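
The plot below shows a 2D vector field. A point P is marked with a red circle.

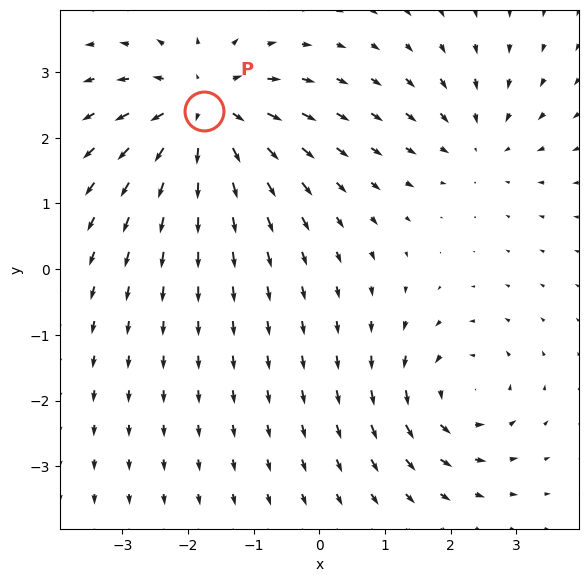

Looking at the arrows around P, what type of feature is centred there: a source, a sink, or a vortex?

source

At P (-1.7, 2.4) the arrows spread outward. Divergence about +5, curl ≈0 — positive divergence with near-zero curl is a source.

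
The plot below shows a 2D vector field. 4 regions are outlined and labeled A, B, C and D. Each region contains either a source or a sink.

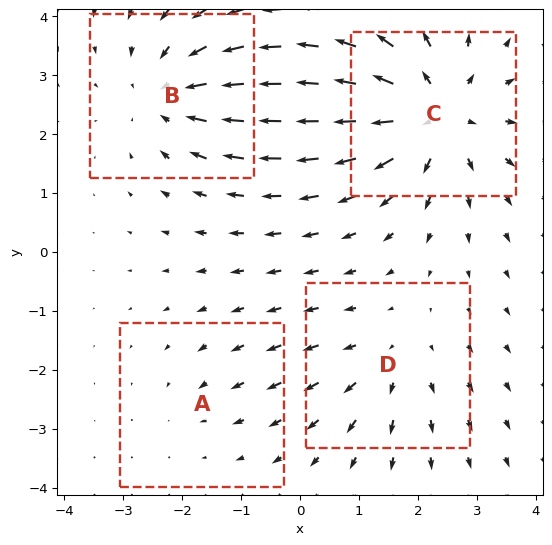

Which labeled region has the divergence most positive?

C

Divergence at each region's feature centre — A: about -1, B: about -4, C: about +5, D: about +3. Region C is most positive.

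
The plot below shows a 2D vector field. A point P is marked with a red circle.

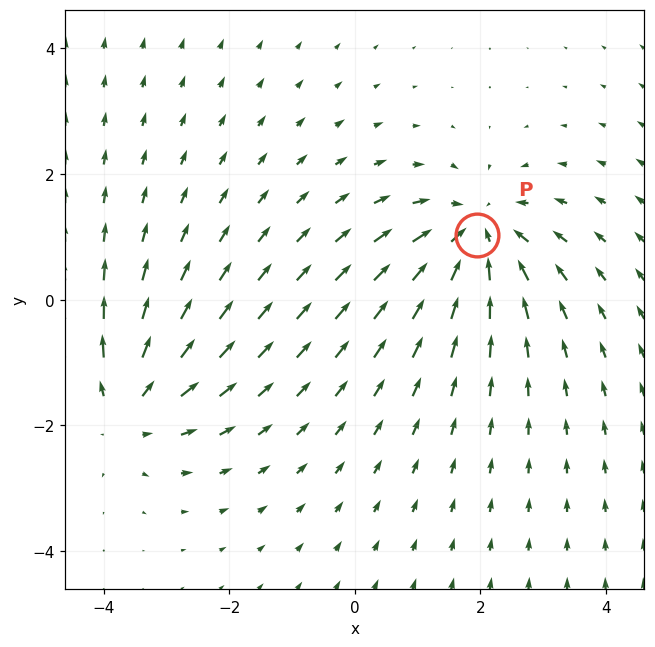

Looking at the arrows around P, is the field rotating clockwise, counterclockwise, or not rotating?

Near P at (1.9, 1.0) the arrows show no circulation. The curl there is ≈0.

not rotating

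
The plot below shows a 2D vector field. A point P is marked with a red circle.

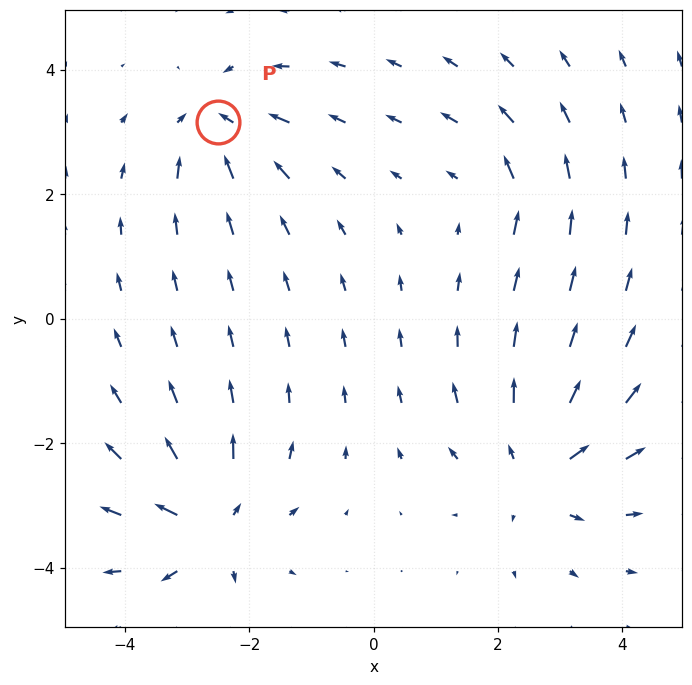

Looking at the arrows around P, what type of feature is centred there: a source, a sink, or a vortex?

sink

At P (-2.5, 3.2) the arrows converge inward. Divergence about -5, curl ≈0 — negative divergence with near-zero curl is a sink.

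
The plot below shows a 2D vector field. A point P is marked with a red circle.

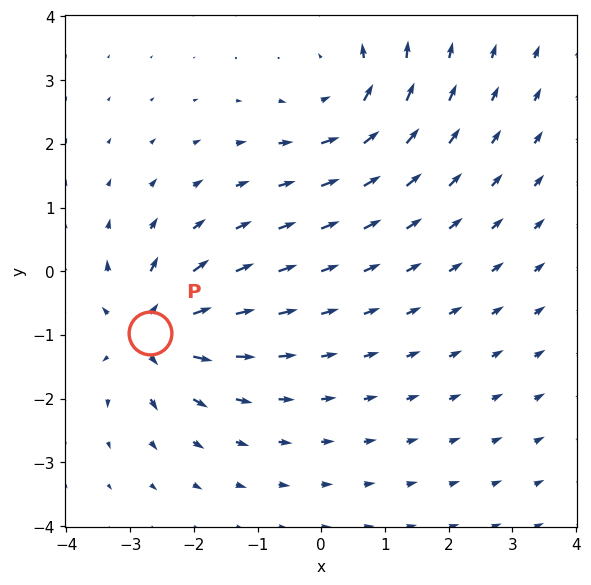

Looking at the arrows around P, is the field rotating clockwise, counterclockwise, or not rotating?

Near P at (-2.7, -1.0) the arrows show no circulation. The curl there is ≈0.

not rotating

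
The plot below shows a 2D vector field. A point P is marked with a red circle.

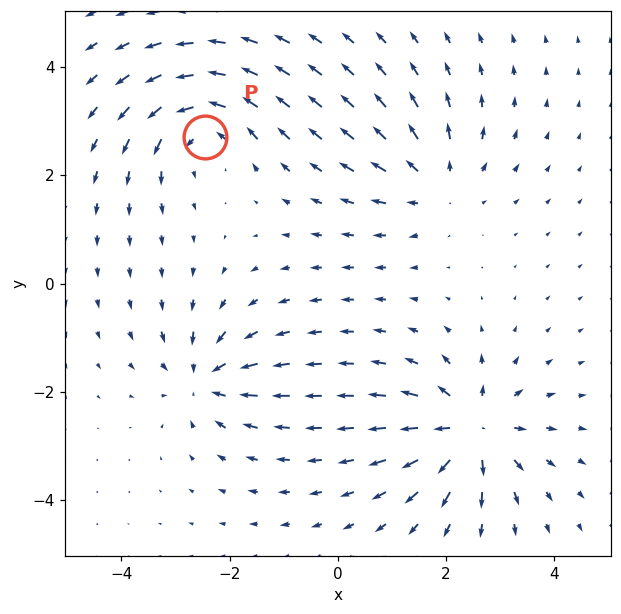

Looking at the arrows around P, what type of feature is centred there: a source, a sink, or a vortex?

At P (-2.5, 2.7) the arrows circulate counterclockwise. Divergence ≈0, curl about +4 — near-zero divergence with nonzero curl is a vortex.

vortex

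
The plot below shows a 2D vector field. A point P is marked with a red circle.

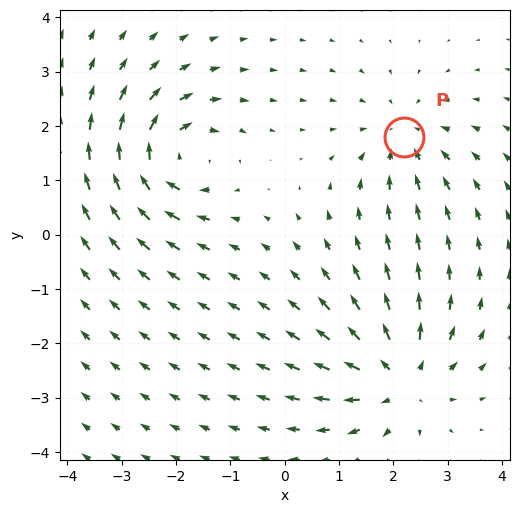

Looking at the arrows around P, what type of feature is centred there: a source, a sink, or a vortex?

sink

At P (2.2, 1.8) the arrows converge inward. Divergence about -3, curl ≈0 — negative divergence with near-zero curl is a sink.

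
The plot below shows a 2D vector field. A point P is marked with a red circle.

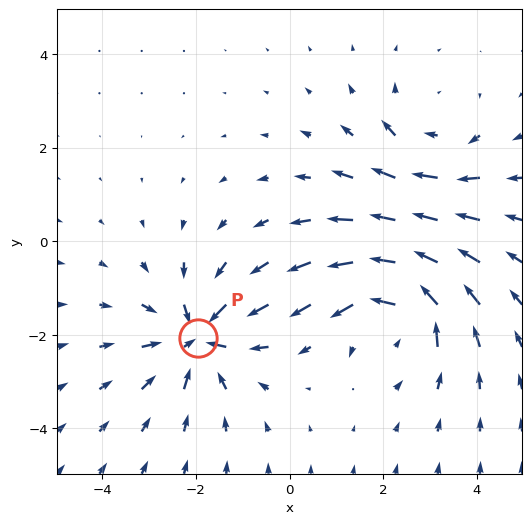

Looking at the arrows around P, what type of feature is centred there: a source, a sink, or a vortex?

At P (-2.0, -2.1) the arrows converge inward. Divergence about -4, curl ≈0 — negative divergence with near-zero curl is a sink.

sink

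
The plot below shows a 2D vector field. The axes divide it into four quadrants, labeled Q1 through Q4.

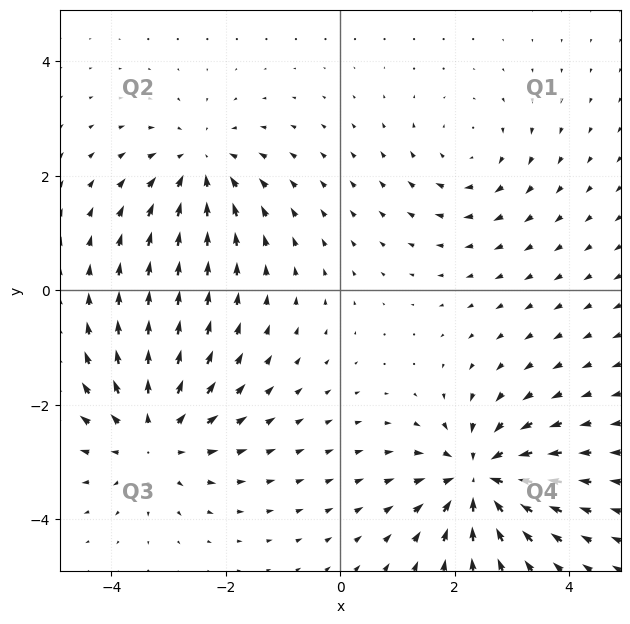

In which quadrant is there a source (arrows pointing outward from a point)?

Q3

The source sits at approximately (-3.3, -2.5), which lies in quadrant Q3. The divergence there is about +4, positive as expected for a source.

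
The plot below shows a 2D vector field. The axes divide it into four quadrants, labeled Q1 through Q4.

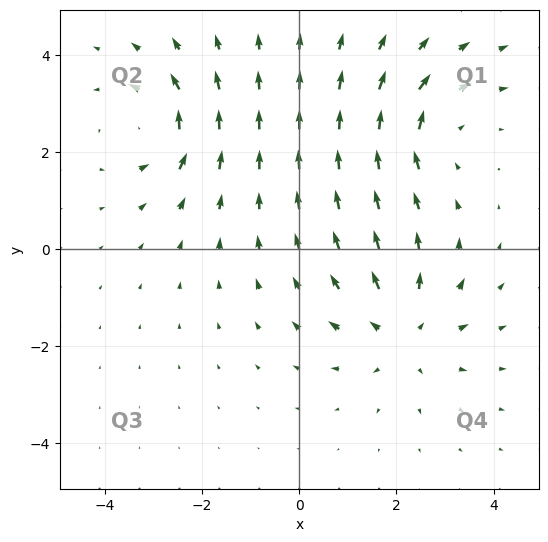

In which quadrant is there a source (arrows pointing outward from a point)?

Q4

The source sits at approximately (2.1, -1.7), which lies in quadrant Q4. The divergence there is about +4, positive as expected for a source.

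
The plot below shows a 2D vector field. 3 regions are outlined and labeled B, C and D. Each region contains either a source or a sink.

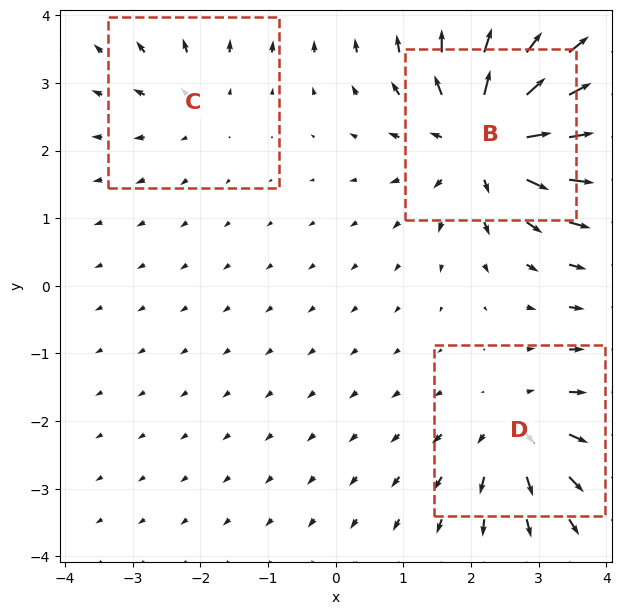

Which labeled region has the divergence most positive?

B

Divergence at each region's feature centre — B: about +6, C: about +2, D: about +3. Region B is most positive.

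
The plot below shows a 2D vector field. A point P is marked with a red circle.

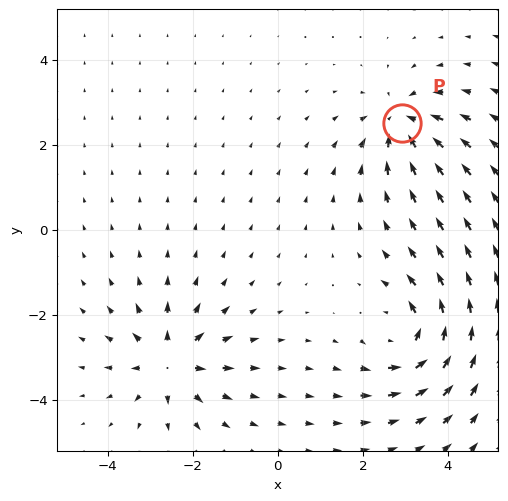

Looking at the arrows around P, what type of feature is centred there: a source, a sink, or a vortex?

sink

At P (2.9, 2.5) the arrows converge inward. Divergence about -4, curl ≈0 — negative divergence with near-zero curl is a sink.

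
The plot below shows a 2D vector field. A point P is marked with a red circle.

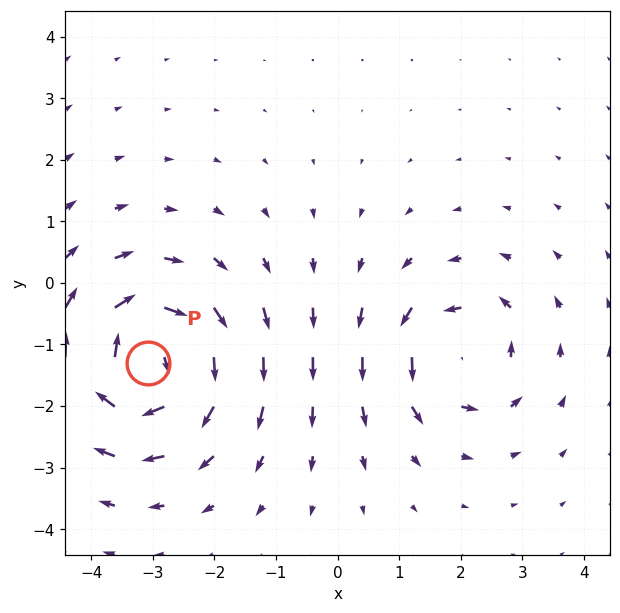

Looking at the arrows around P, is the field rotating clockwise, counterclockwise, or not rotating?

Near P at (-3.1, -1.3) the arrows circulate clockwise. The curl (z-component) there is about -6; negative curl means clockwise rotation.

clockwise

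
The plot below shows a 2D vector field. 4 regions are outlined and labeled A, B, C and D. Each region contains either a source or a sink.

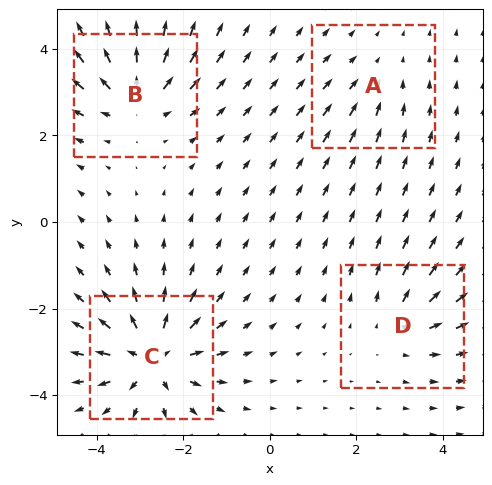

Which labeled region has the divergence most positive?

Divergence at each region's feature centre — A: about -2, B: about +5, C: about +7, D: about +3. Region C is most positive.

C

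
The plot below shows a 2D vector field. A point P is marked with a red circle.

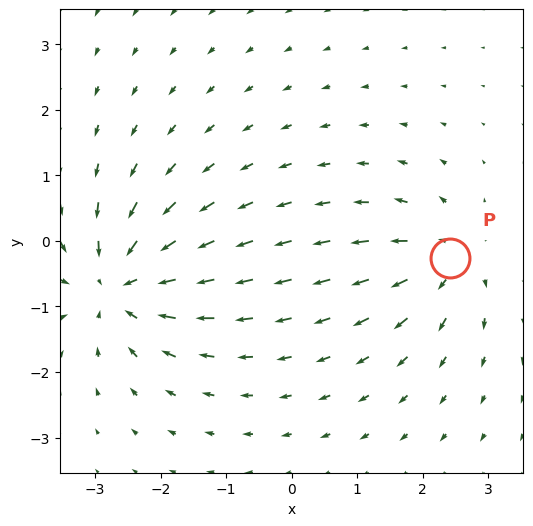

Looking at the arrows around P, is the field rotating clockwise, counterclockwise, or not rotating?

not rotating

Near P at (2.4, -0.3) the arrows show no circulation. The curl there is ≈0.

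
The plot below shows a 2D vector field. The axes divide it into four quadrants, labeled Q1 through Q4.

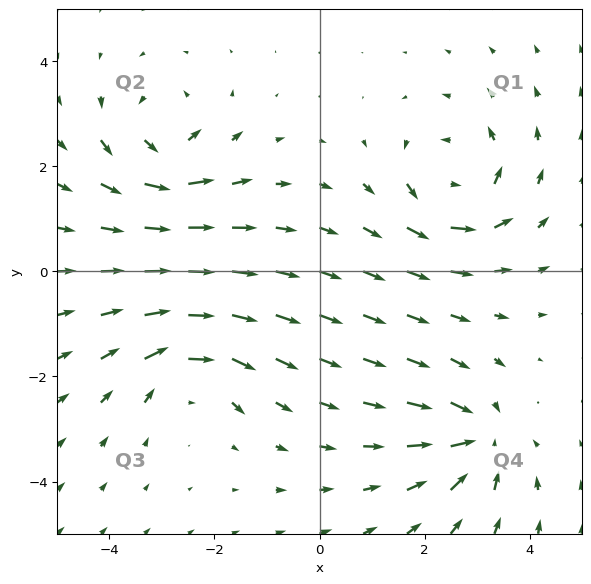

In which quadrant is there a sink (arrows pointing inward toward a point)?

The sink sits at approximately (3.0, -3.2), which lies in quadrant Q4. The divergence there is about -5, negative as expected for a sink.

Q4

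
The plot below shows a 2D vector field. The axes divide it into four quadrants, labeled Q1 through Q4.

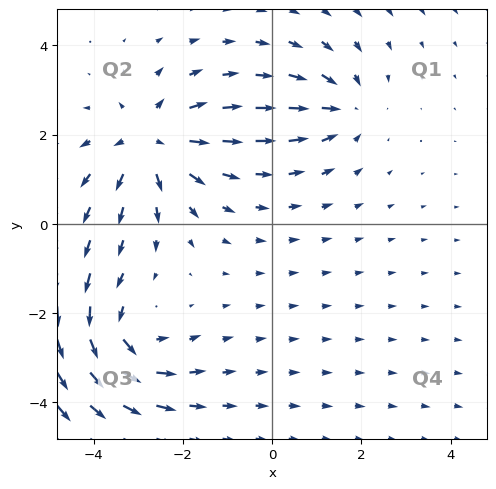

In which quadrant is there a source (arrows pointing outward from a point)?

The source sits at approximately (-2.7, 1.8), which lies in quadrant Q2. The divergence there is about +4, positive as expected for a source.

Q2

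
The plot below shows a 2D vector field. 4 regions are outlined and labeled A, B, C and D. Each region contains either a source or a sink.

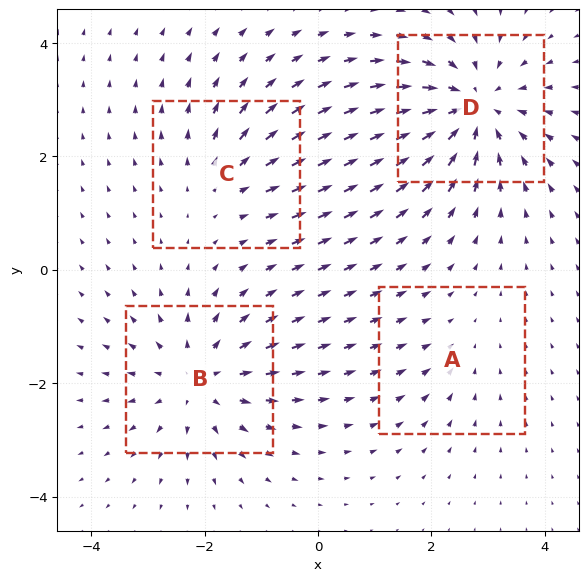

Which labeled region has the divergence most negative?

D

Divergence at each region's feature centre — A: about -2, B: about +5, C: about +3, D: about -6. Region D is most negative.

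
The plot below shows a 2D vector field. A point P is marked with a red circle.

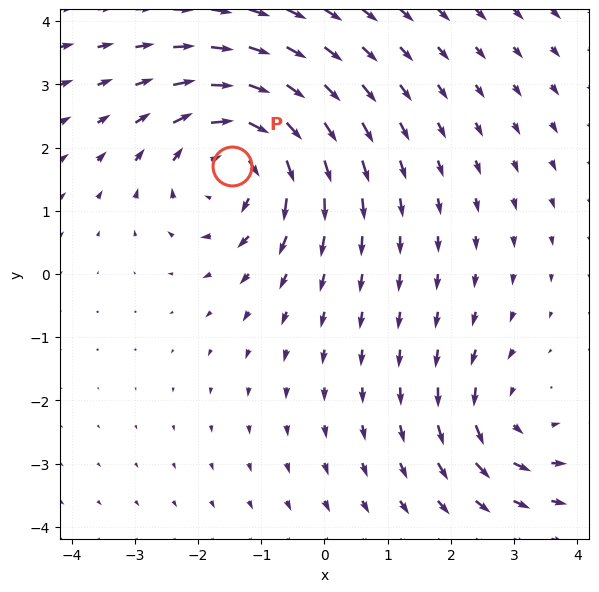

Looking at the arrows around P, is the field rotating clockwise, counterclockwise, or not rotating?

Near P at (-1.5, 1.7) the arrows circulate clockwise. The curl (z-component) there is about -5; negative curl means clockwise rotation.

clockwise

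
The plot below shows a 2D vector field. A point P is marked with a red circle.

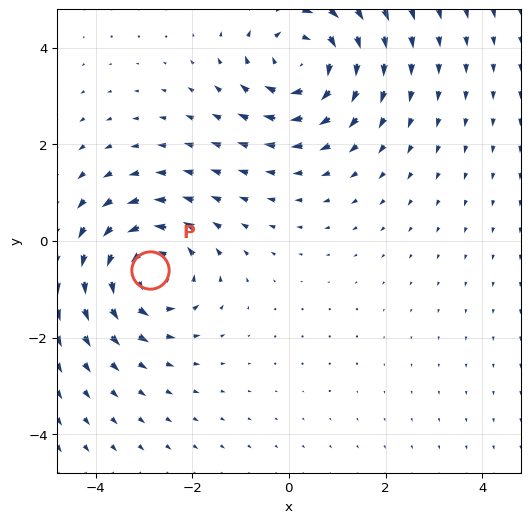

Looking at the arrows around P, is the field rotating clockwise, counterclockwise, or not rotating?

counterclockwise

Near P at (-2.9, -0.6) the arrows circulate counterclockwise. The curl (z-component) there is about +3; positive curl means counterclockwise rotation.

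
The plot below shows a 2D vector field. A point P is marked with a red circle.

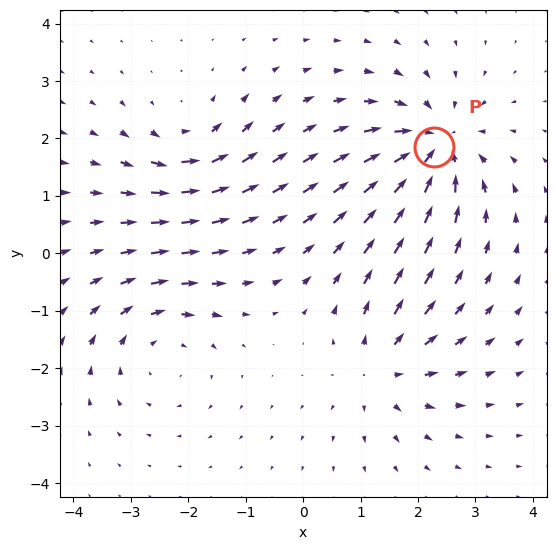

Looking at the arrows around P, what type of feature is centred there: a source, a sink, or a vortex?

sink

At P (2.3, 1.9) the arrows converge inward. Divergence about -6, curl ≈0 — negative divergence with near-zero curl is a sink.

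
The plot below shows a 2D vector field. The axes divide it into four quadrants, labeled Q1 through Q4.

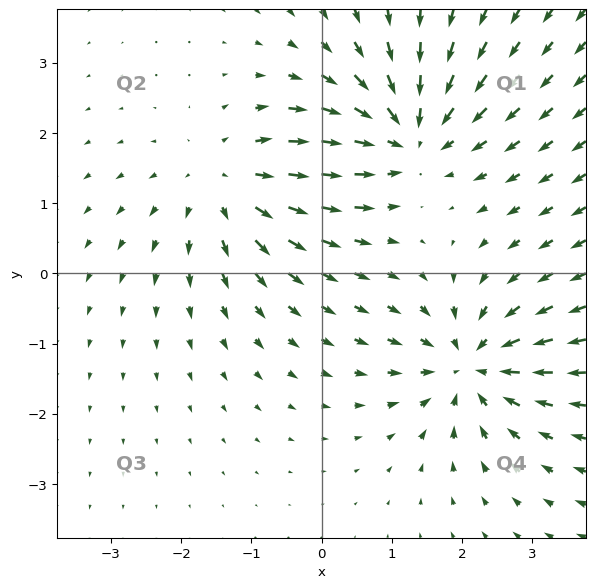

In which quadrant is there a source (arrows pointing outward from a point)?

Q2

The source sits at approximately (-1.3, 1.3), which lies in quadrant Q2. The divergence there is about +4, positive as expected for a source.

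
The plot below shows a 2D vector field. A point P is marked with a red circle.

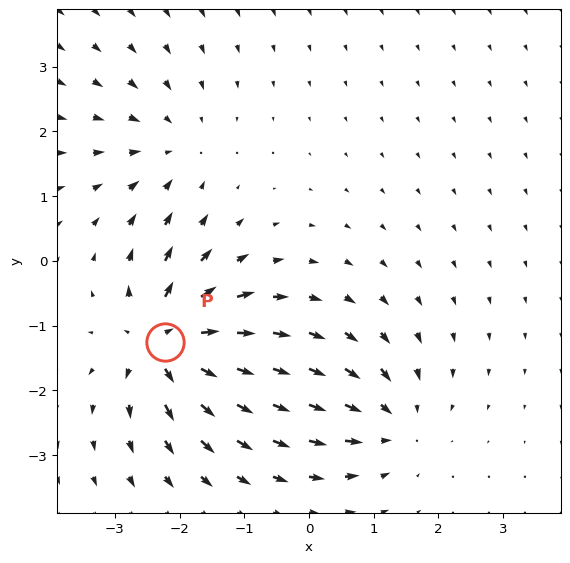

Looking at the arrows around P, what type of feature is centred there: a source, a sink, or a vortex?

At P (-2.2, -1.3) the arrows spread outward. Divergence about +7, curl ≈0 — positive divergence with near-zero curl is a source.

source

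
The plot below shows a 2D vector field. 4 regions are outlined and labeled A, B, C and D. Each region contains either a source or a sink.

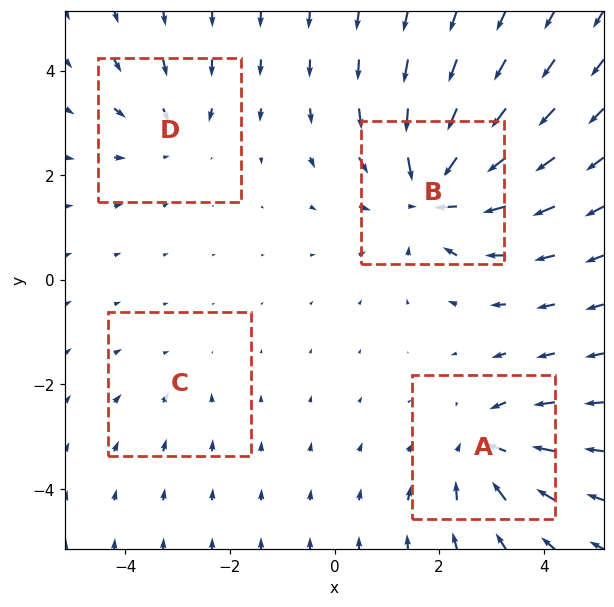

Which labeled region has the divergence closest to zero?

Divergence at each region's feature centre — A: about -5, B: about -8, C: about -2, D: about -3. Region C is closest to zero.

C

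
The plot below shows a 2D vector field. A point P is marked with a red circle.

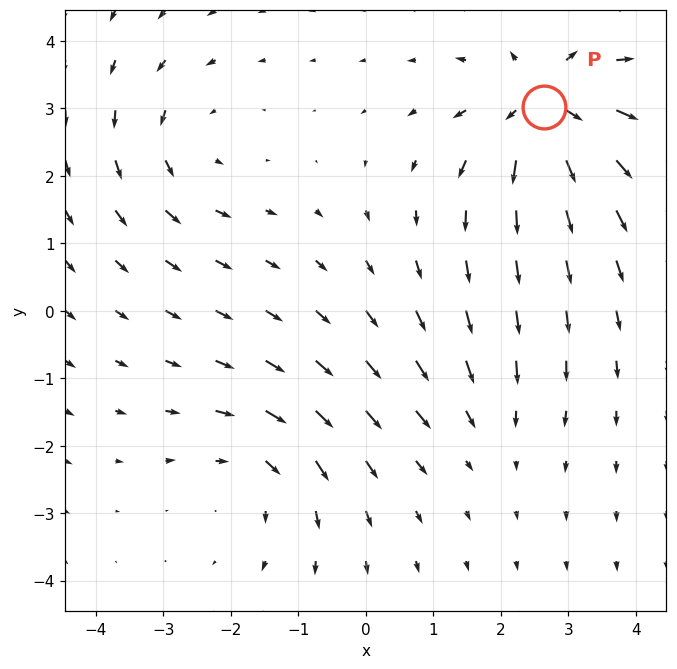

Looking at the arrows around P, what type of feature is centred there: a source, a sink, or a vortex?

source

At P (2.6, 3.0) the arrows spread outward. Divergence about +6, curl ≈0 — positive divergence with near-zero curl is a source.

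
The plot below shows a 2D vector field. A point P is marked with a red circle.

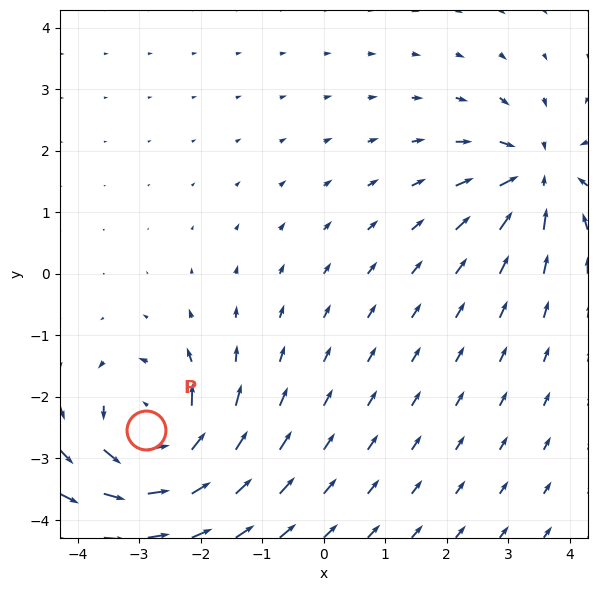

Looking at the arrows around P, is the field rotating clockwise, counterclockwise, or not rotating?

counterclockwise

Near P at (-2.9, -2.5) the arrows circulate counterclockwise. The curl (z-component) there is about +6; positive curl means counterclockwise rotation.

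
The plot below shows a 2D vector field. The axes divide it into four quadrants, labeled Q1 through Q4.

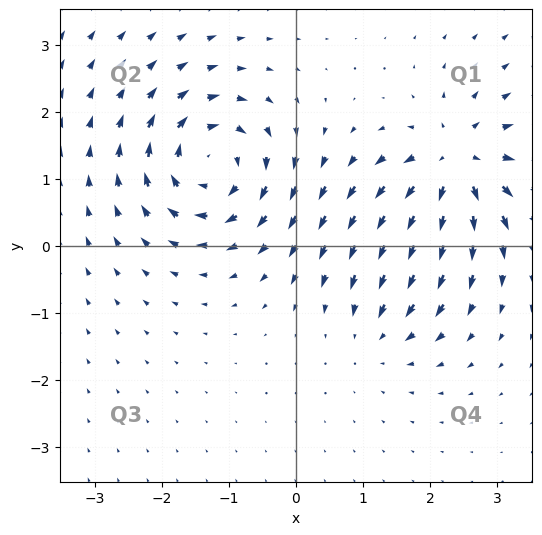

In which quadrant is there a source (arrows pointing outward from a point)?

Q1

The source sits at approximately (2.4, 1.2), which lies in quadrant Q1. The divergence there is about +6, positive as expected for a source.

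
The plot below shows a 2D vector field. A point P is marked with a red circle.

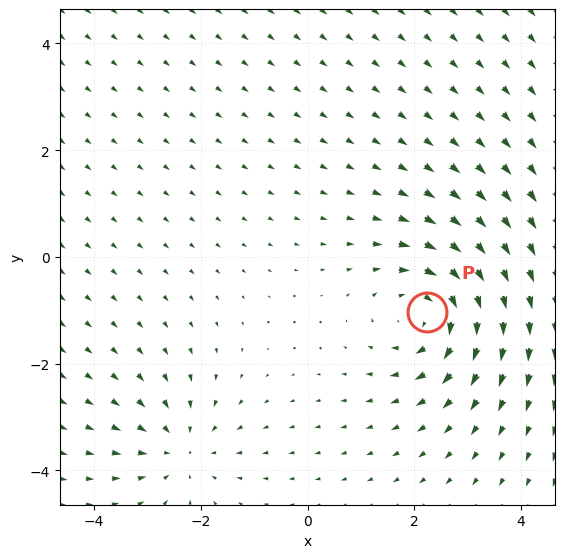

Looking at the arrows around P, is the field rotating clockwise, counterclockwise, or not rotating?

Near P at (2.2, -1.0) the arrows circulate clockwise. The curl (z-component) there is about -4; negative curl means clockwise rotation.

clockwise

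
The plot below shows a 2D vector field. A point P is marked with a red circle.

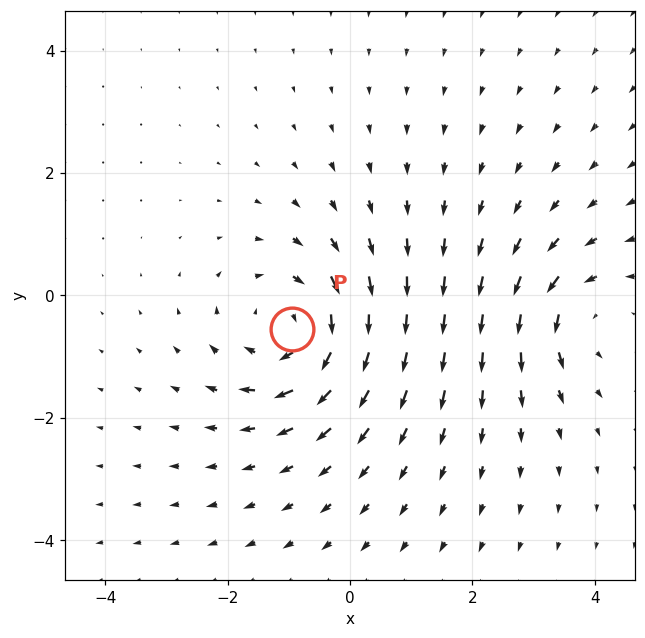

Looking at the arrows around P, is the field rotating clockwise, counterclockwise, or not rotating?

Near P at (-0.9, -0.5) the arrows circulate clockwise. The curl (z-component) there is about -4; negative curl means clockwise rotation.

clockwise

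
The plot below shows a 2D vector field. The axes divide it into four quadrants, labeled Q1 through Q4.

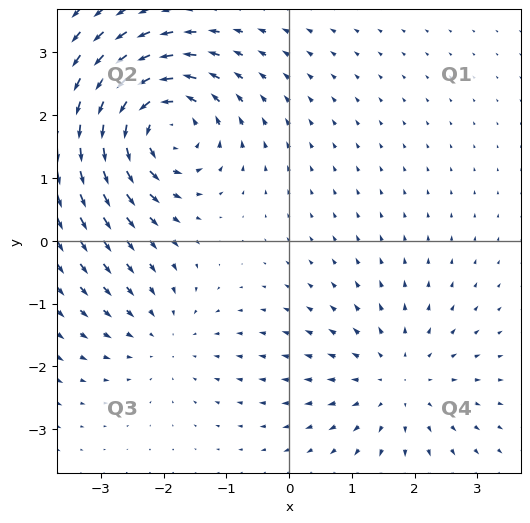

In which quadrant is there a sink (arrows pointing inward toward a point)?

Q3

The sink sits at approximately (-2.0, -1.5), which lies in quadrant Q3. The divergence there is about -2, negative as expected for a sink.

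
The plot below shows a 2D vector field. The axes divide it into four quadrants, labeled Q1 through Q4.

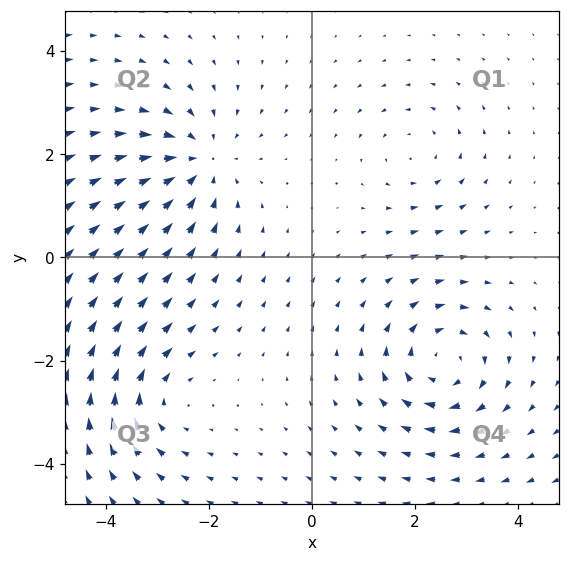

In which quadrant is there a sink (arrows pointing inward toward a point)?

The sink sits at approximately (-2.2, 1.8), which lies in quadrant Q2. The divergence there is about -4, negative as expected for a sink.

Q2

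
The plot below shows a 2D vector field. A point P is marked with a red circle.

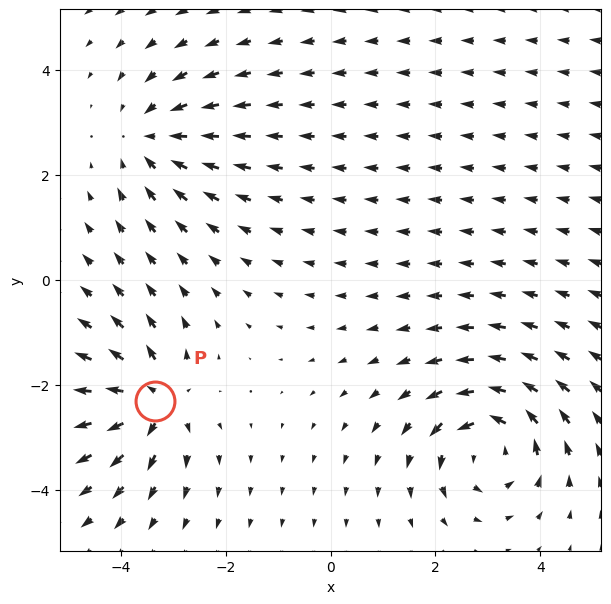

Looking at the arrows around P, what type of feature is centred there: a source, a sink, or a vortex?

At P (-3.3, -2.3) the arrows spread outward. Divergence about +5, curl ≈0 — positive divergence with near-zero curl is a source.

source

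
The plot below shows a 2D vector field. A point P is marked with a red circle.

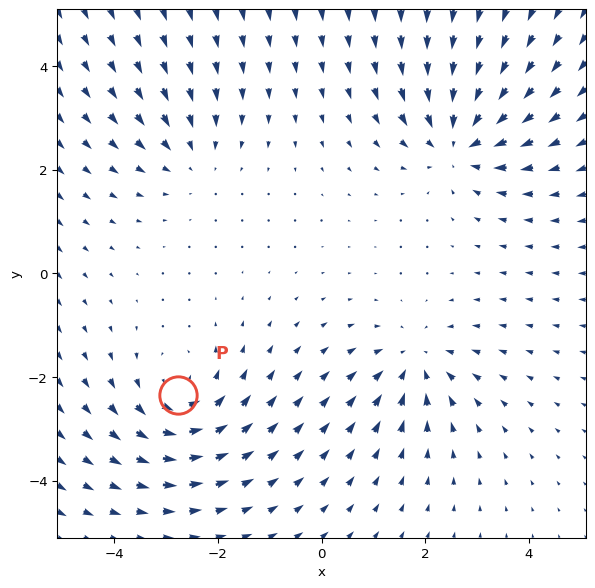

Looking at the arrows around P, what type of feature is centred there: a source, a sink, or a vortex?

At P (-2.8, -2.3) the arrows circulate counterclockwise. Divergence ≈0, curl about +4 — near-zero divergence with nonzero curl is a vortex.

vortex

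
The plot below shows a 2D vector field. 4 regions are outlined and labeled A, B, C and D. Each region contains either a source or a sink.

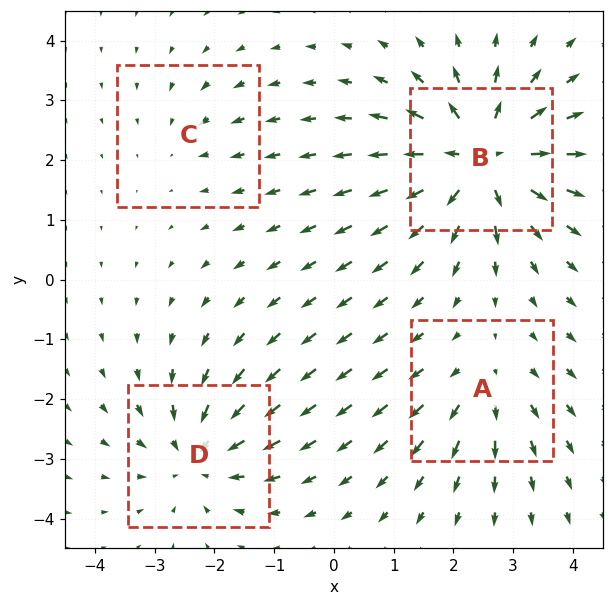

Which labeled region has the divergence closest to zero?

Divergence at each region's feature centre — A: about +3, B: about +7, C: about -2, D: about -5. Region C is closest to zero.

C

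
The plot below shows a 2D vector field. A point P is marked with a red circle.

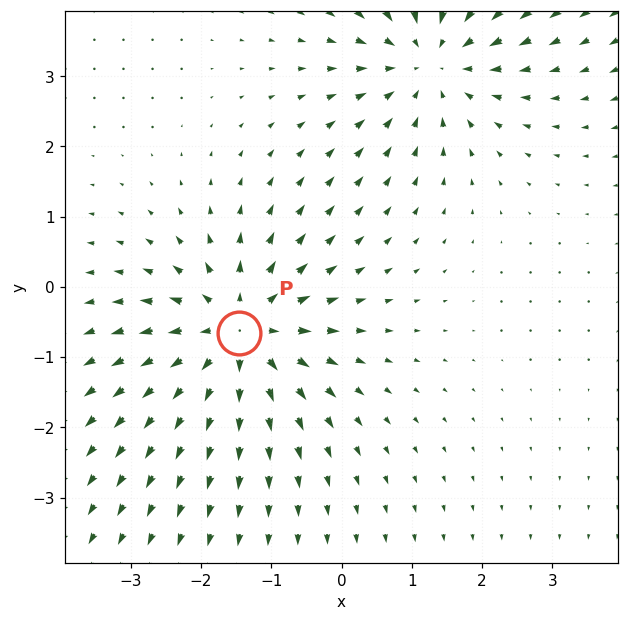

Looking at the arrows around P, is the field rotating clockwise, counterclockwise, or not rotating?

Near P at (-1.5, -0.7) the arrows show no circulation. The curl there is ≈0.

not rotating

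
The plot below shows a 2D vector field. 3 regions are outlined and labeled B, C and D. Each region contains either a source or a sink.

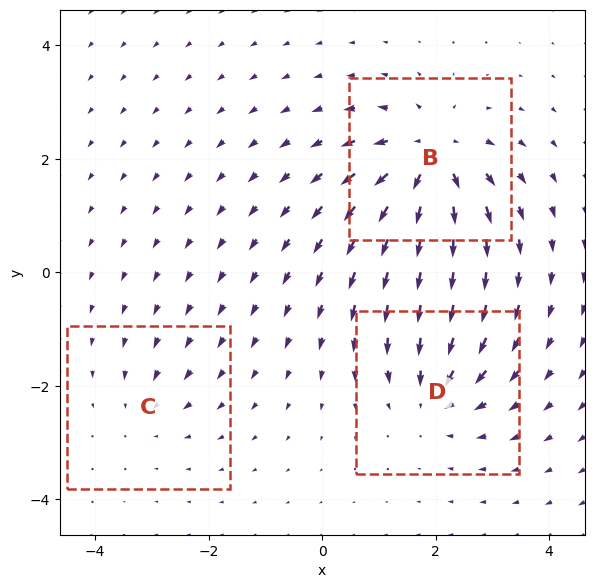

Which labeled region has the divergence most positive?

Divergence at each region's feature centre — B: about +6, C: about -2, D: about -4. Region B is most positive.

B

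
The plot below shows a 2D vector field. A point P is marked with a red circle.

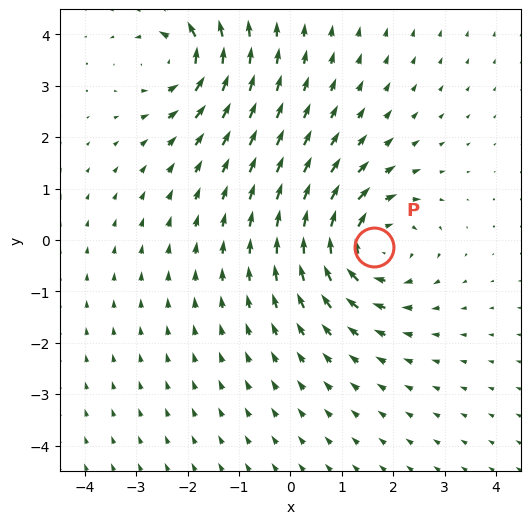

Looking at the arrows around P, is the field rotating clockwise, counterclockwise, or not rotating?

clockwise

Near P at (1.6, -0.1) the arrows circulate clockwise. The curl (z-component) there is about -5; negative curl means clockwise rotation.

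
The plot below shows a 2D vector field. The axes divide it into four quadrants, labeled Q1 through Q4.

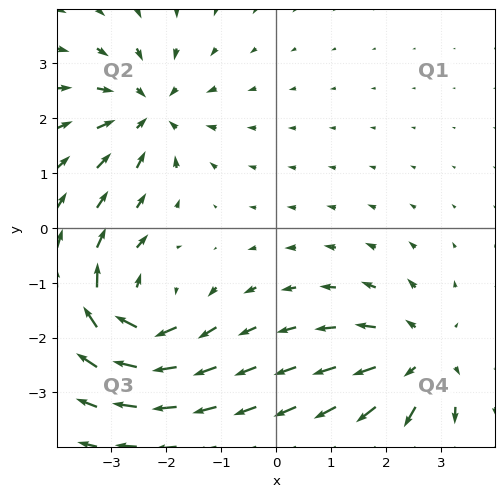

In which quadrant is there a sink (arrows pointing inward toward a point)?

Q2

The sink sits at approximately (-2.3, 2.1), which lies in quadrant Q2. The divergence there is about -4, negative as expected for a sink.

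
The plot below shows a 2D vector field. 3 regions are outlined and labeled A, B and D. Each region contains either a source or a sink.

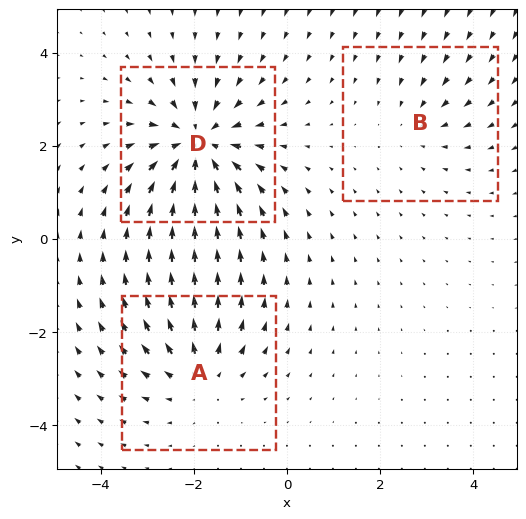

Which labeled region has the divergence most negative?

D

Divergence at each region's feature centre — A: about +3, B: about -2, D: about -4. Region D is most negative.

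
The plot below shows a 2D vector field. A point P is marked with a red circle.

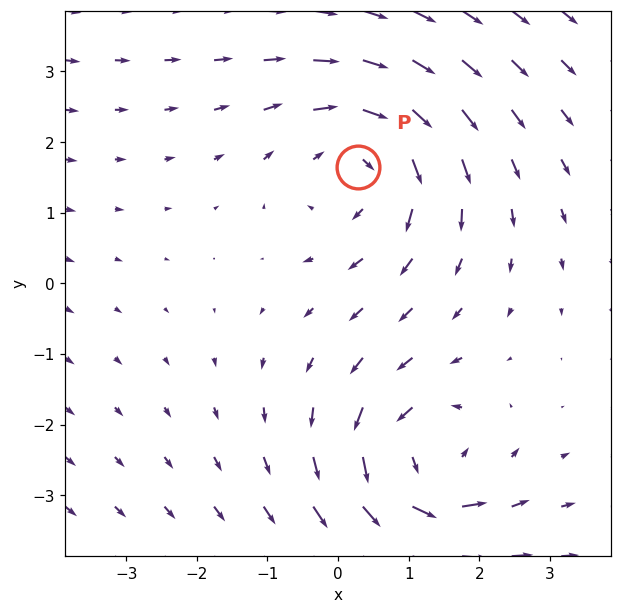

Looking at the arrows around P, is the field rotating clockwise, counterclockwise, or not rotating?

Near P at (0.3, 1.6) the arrows circulate clockwise. The curl (z-component) there is about -3; negative curl means clockwise rotation.

clockwise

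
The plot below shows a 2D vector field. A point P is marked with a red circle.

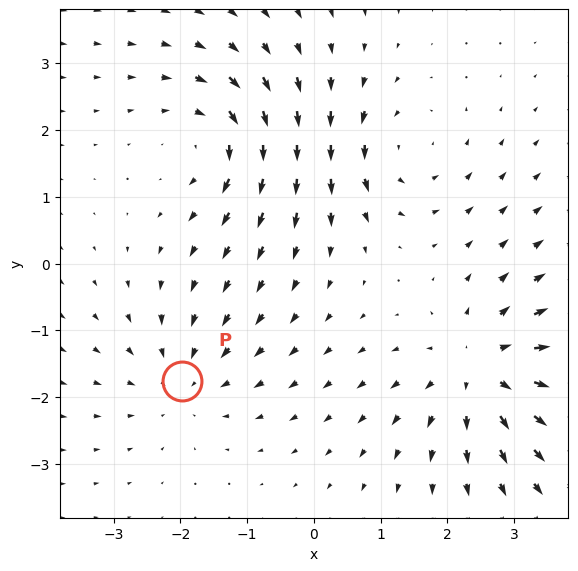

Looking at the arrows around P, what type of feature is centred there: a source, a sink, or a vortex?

At P (-2.0, -1.8) the arrows converge inward. Divergence about -3, curl ≈0 — negative divergence with near-zero curl is a sink.

sink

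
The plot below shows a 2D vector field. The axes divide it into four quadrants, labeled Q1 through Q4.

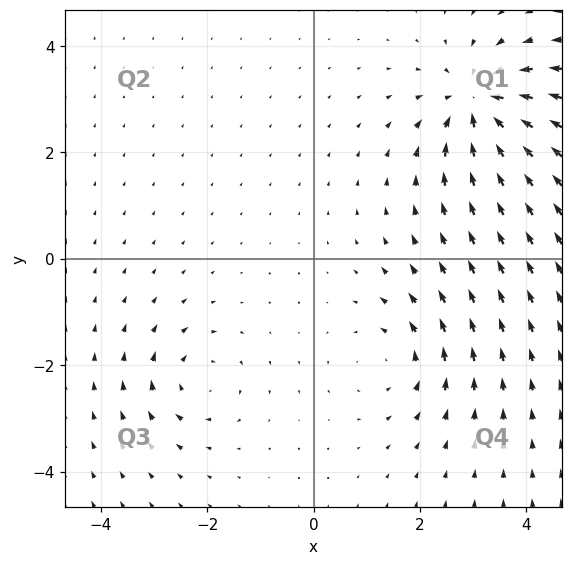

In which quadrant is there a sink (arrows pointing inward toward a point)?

The sink sits at approximately (3.1, 2.9), which lies in quadrant Q1. The divergence there is about -6, negative as expected for a sink.

Q1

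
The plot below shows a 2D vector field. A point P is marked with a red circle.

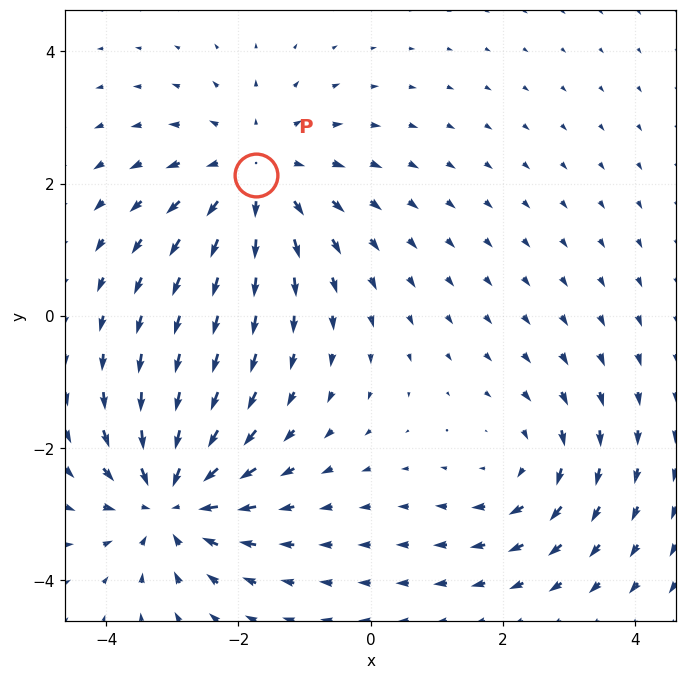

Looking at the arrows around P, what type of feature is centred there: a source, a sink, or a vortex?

At P (-1.7, 2.1) the arrows spread outward. Divergence about +4, curl ≈0 — positive divergence with near-zero curl is a source.

source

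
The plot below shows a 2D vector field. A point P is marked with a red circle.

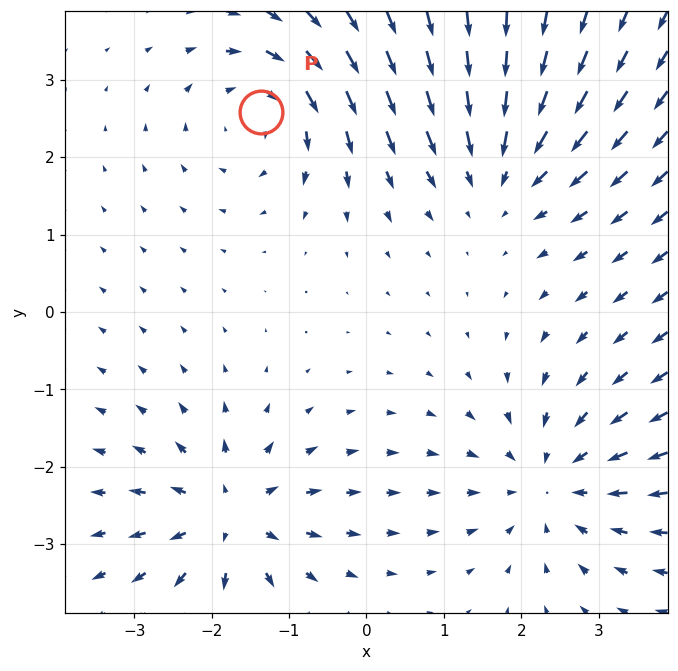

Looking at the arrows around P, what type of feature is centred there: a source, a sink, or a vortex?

At P (-1.4, 2.6) the arrows circulate clockwise. Divergence ≈0, curl about -5 — near-zero divergence with nonzero curl is a vortex.

vortex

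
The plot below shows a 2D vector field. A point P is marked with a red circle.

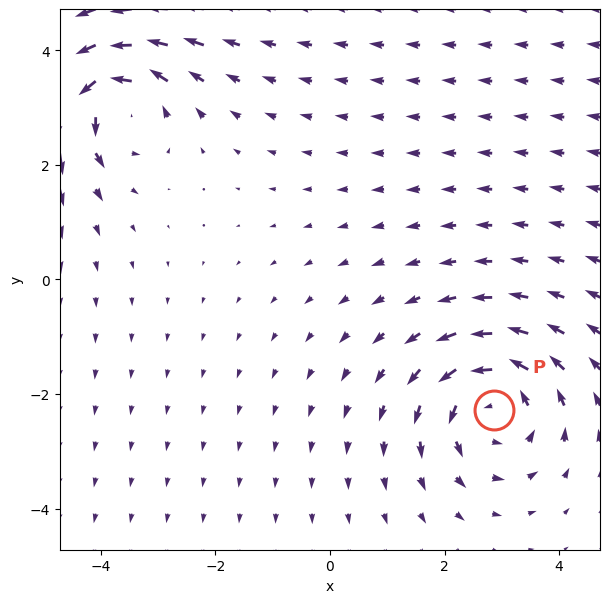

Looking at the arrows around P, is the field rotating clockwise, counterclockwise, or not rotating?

counterclockwise

Near P at (2.9, -2.3) the arrows circulate counterclockwise. The curl (z-component) there is about +3; positive curl means counterclockwise rotation.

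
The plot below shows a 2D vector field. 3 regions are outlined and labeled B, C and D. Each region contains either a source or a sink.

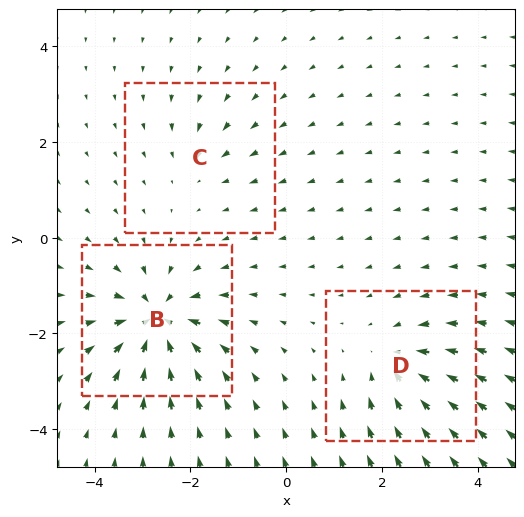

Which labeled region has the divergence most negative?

Divergence at each region's feature centre — B: about -7, C: about -2, D: about -4. Region B is most negative.

B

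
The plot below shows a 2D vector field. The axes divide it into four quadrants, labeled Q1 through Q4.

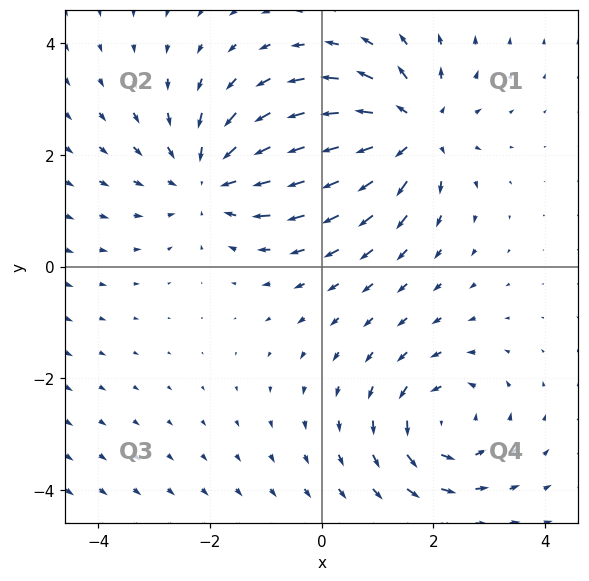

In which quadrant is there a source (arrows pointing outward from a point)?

The source sits at approximately (1.6, 2.4), which lies in quadrant Q1. The divergence there is about +5, positive as expected for a source.

Q1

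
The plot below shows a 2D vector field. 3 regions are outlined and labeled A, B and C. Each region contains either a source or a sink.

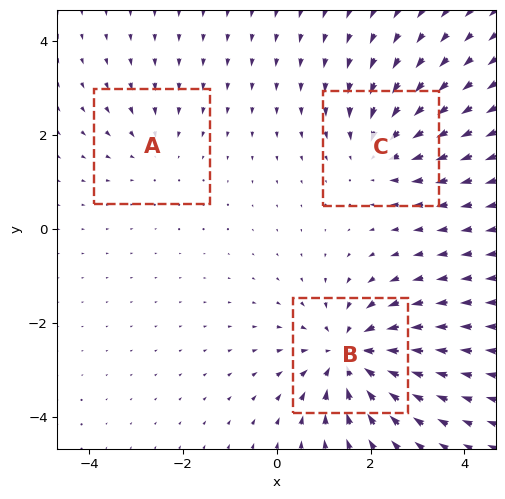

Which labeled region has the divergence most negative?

B

Divergence at each region's feature centre — A: about -2, B: about -5, C: about -3. Region B is most negative.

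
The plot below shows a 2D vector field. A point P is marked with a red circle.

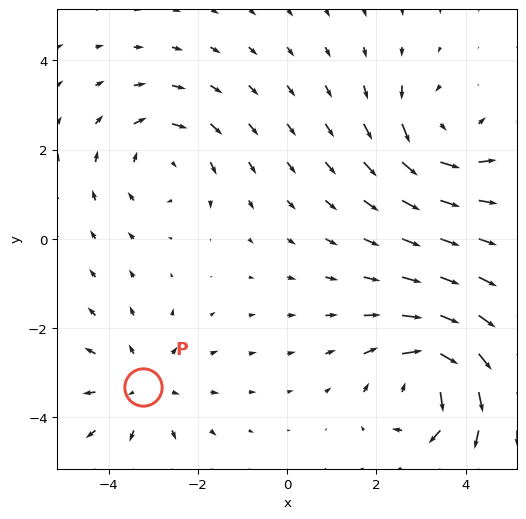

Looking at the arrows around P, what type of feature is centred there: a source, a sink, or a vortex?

At P (-3.2, -3.3) the arrows spread outward. Divergence about +3, curl ≈0 — positive divergence with near-zero curl is a source.

source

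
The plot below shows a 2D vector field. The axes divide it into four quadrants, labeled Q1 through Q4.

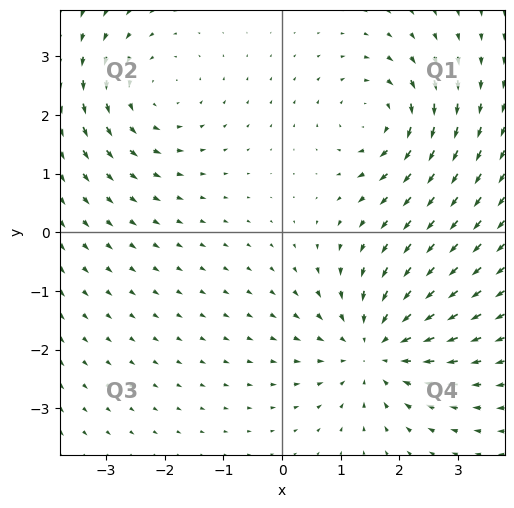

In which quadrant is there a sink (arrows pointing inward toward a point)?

The sink sits at approximately (1.6, -2.0), which lies in quadrant Q4. The divergence there is about -5, negative as expected for a sink.

Q4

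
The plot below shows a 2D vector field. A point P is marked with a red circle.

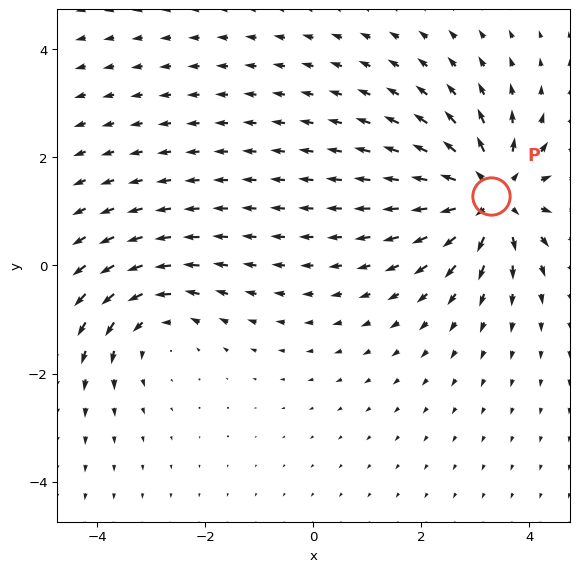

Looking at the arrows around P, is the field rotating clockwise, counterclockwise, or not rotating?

Near P at (3.3, 1.3) the arrows show no circulation. The curl there is ≈0.

not rotating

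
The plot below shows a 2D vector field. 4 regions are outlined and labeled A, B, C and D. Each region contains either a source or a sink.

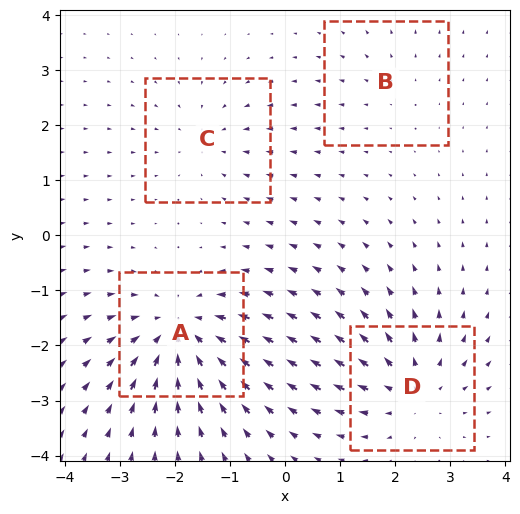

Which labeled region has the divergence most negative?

A

Divergence at each region's feature centre — A: about -6, B: about +2, C: about -3, D: about +5. Region A is most negative.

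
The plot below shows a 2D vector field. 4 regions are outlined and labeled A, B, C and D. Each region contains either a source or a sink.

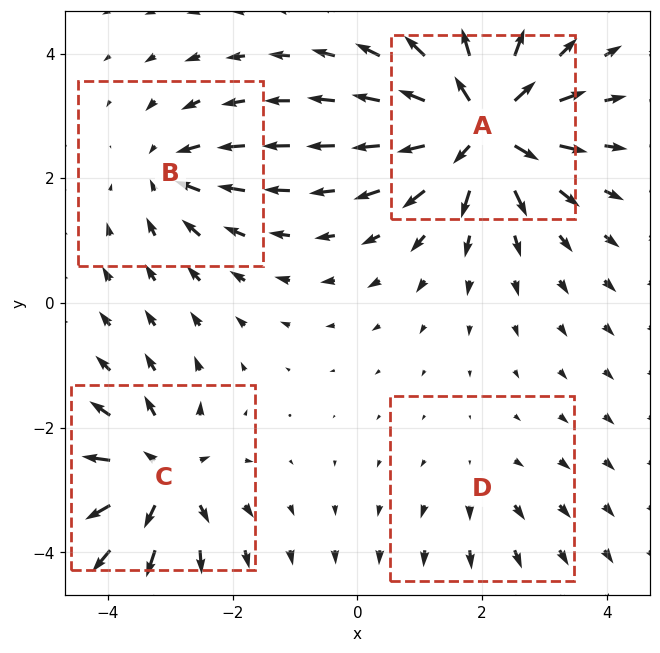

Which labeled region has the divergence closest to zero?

Divergence at each region's feature centre — A: about +9, B: about -4, C: about +6, D: about +2. Region D is closest to zero.

D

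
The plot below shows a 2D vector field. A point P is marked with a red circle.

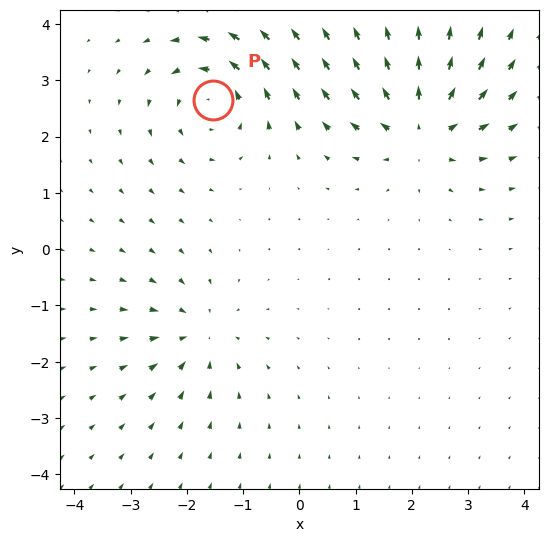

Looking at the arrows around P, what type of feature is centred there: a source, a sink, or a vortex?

vortex

At P (-1.5, 2.6) the arrows circulate counterclockwise. Divergence ≈0, curl about +5 — near-zero divergence with nonzero curl is a vortex.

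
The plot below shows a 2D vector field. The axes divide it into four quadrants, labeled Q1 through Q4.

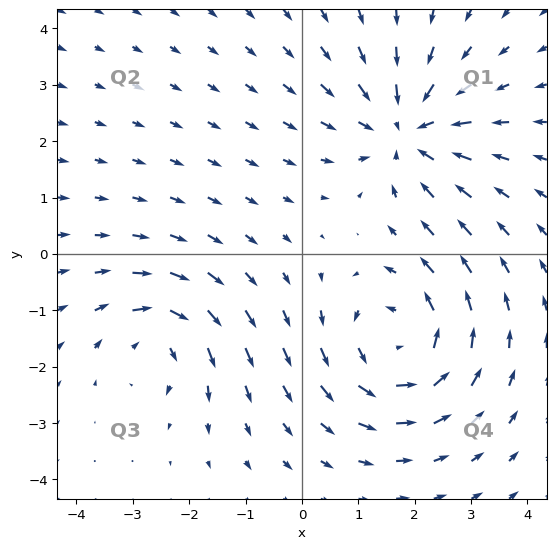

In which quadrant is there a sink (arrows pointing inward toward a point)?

The sink sits at approximately (1.9, 2.2), which lies in quadrant Q1. The divergence there is about -4, negative as expected for a sink.

Q1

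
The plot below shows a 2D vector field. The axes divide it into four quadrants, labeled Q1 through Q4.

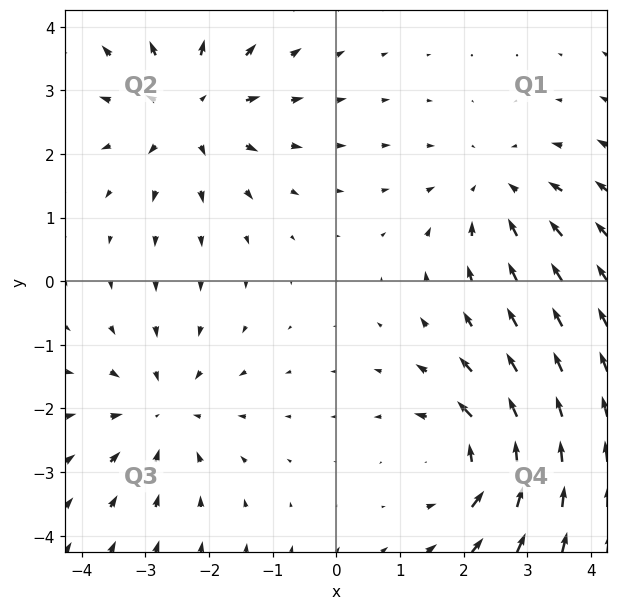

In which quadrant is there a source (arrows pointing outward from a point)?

Q2

The source sits at approximately (-2.3, 2.7), which lies in quadrant Q2. The divergence there is about +4, positive as expected for a source.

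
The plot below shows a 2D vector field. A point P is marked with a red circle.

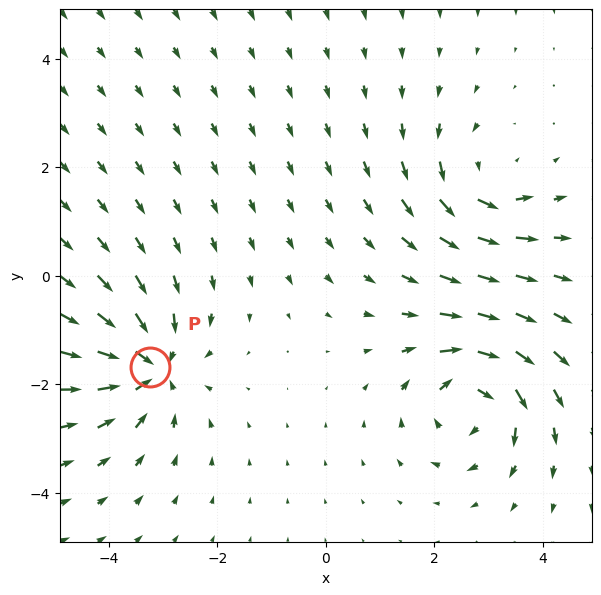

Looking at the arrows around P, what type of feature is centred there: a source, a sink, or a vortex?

At P (-3.2, -1.7) the arrows converge inward. Divergence about -5, curl ≈0 — negative divergence with near-zero curl is a sink.

sink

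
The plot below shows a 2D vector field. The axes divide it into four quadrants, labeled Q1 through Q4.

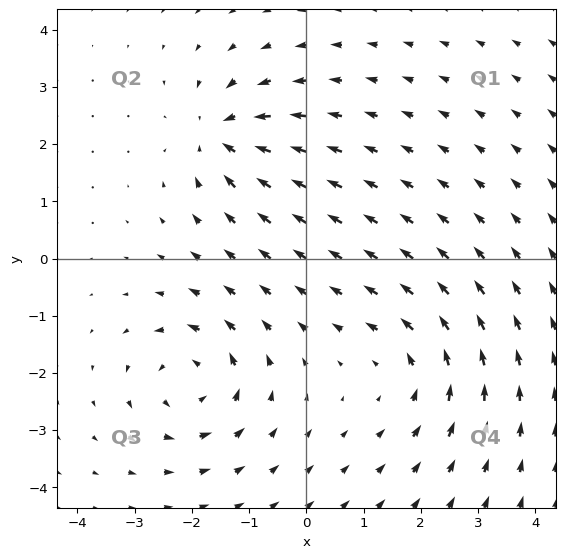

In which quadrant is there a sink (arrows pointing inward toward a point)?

Q2

The sink sits at approximately (-1.5, 2.2), which lies in quadrant Q2. The divergence there is about -6, negative as expected for a sink.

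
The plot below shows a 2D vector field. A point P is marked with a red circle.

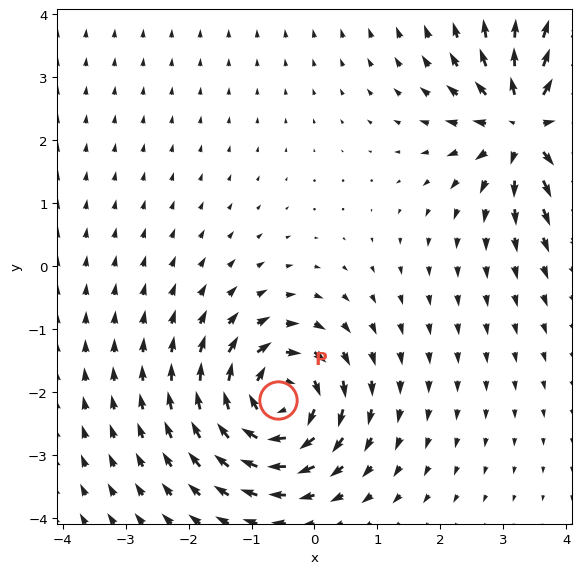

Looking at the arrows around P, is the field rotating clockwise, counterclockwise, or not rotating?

clockwise

Near P at (-0.6, -2.1) the arrows circulate clockwise. The curl (z-component) there is about -4; negative curl means clockwise rotation.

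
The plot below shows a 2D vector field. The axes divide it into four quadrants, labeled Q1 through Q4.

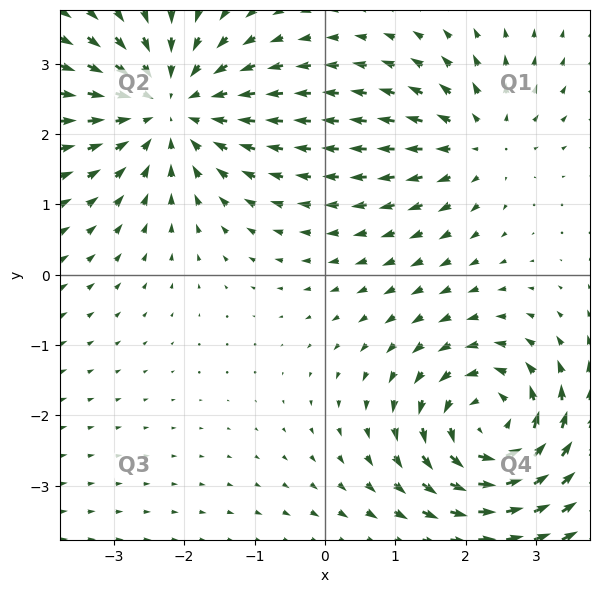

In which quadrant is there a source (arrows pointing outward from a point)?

Q1

The source sits at approximately (2.2, 1.9), which lies in quadrant Q1. The divergence there is about +3, positive as expected for a source.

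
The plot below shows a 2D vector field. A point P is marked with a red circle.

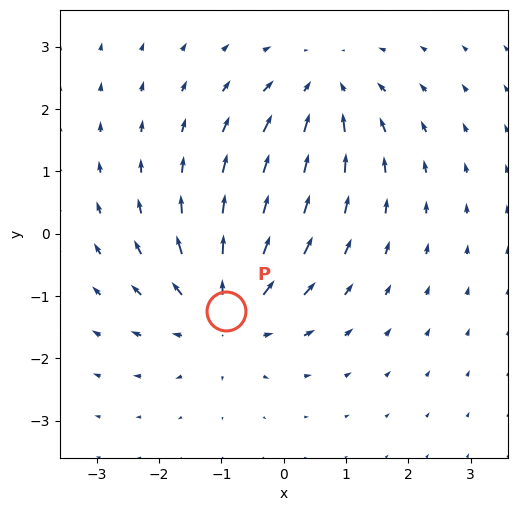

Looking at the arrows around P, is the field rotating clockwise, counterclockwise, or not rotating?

not rotating

Near P at (-0.9, -1.2) the arrows show no circulation. The curl there is ≈0.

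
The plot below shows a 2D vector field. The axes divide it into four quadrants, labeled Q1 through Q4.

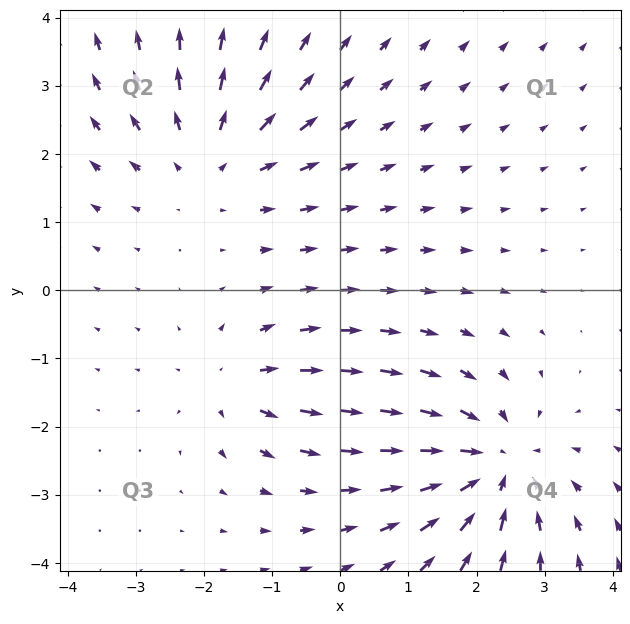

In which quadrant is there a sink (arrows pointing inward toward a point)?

The sink sits at approximately (2.3, -2.6), which lies in quadrant Q4. The divergence there is about -5, negative as expected for a sink.

Q4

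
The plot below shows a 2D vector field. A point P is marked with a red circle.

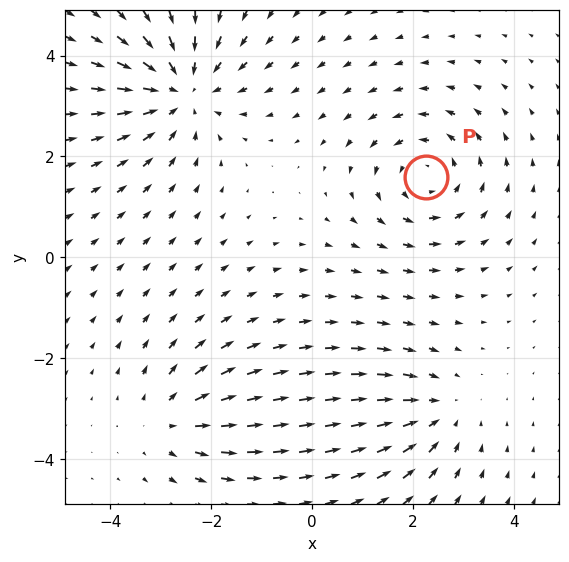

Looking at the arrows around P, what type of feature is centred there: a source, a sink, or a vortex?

vortex

At P (2.3, 1.6) the arrows circulate counterclockwise. Divergence ≈0, curl about +4 — near-zero divergence with nonzero curl is a vortex.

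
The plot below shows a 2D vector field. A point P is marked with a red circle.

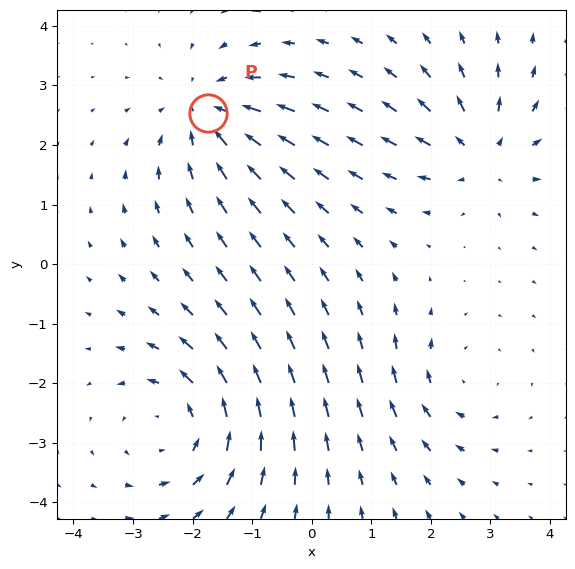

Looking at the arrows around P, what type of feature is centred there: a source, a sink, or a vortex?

sink

At P (-1.7, 2.5) the arrows converge inward. Divergence about -4, curl ≈0 — negative divergence with near-zero curl is a sink.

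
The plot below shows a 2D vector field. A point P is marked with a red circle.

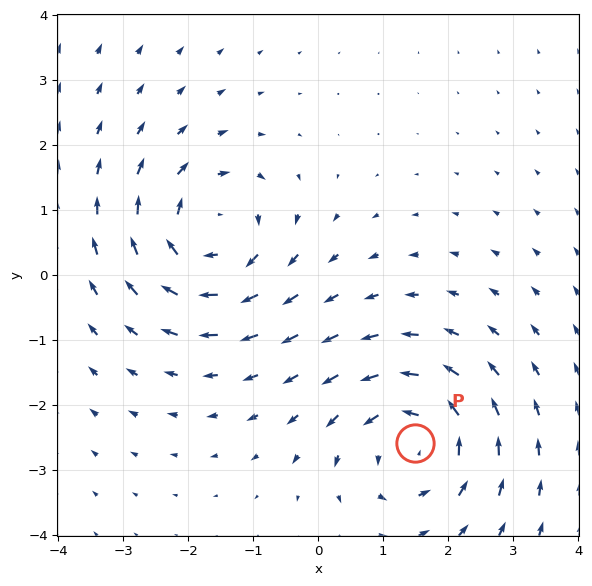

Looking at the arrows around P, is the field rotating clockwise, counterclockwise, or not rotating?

counterclockwise

Near P at (1.5, -2.6) the arrows circulate counterclockwise. The curl (z-component) there is about +4; positive curl means counterclockwise rotation.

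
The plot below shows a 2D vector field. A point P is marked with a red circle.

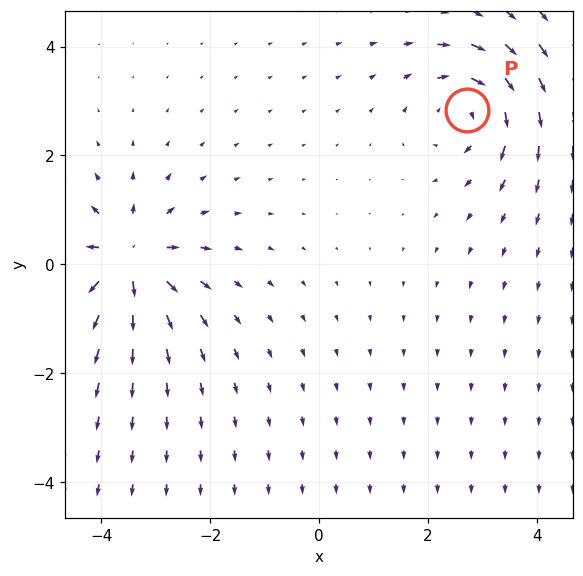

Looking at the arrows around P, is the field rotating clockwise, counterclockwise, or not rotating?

Near P at (2.7, 2.8) the arrows circulate clockwise. The curl (z-component) there is about -4; negative curl means clockwise rotation.

clockwise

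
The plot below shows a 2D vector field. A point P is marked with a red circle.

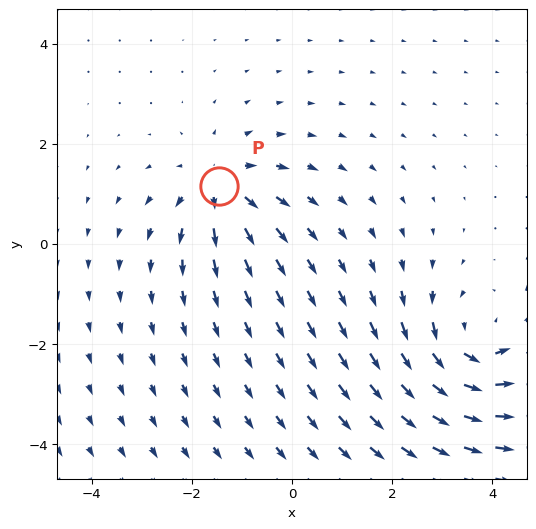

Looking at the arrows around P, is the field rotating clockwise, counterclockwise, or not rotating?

Near P at (-1.5, 1.2) the arrows show no circulation. The curl there is ≈0.

not rotating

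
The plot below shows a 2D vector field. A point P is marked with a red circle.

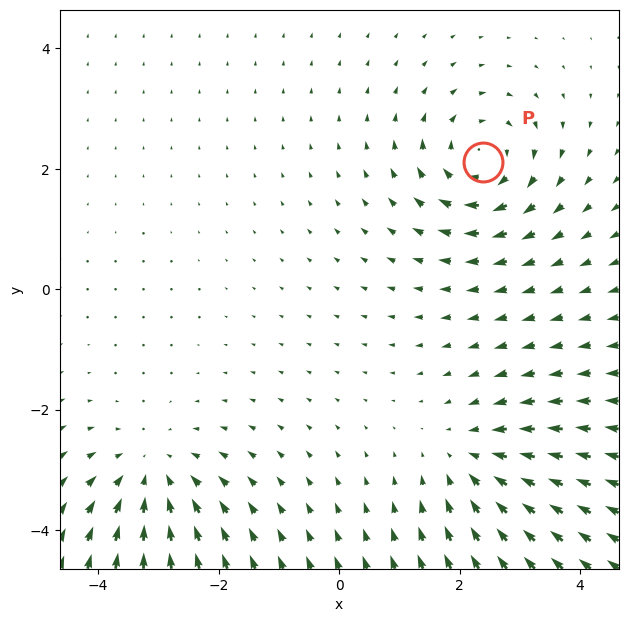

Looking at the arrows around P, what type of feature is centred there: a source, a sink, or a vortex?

At P (2.4, 2.1) the arrows circulate clockwise. Divergence ≈0, curl about -5 — near-zero divergence with nonzero curl is a vortex.

vortex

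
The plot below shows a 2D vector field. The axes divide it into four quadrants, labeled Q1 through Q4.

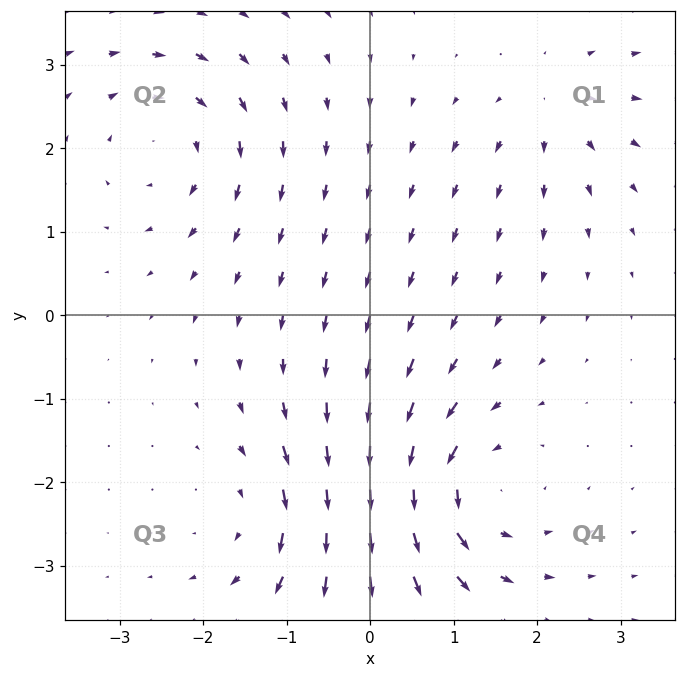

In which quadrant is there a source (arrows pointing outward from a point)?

The source sits at approximately (2.2, 2.5), which lies in quadrant Q1. The divergence there is about +4, positive as expected for a source.

Q1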